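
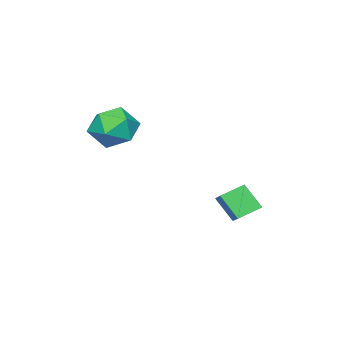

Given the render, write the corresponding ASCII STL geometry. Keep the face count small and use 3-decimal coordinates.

solid 
facet normal -0.822 0.424 0.381
outer loop
vertex -3.173 -0.719 -1.494
vertex -3.227 -0.004 -2.406
vertex -3.667 -1.296 -1.918
endloop
endfacet
facet normal 0.045 -0.616 0.786
outer loop
vertex -2.853 -1.716 -2.294
vertex -3.173 -0.719 -1.494
vertex -3.667 -1.296 -1.918
endloop
endfacet
facet normal -0.822 0.424 0.380
outer loop
vertex -3.667 -1.296 -1.918
vertex -3.227 -0.004 -2.406
vertex -3.72 -0.581 -2.83
endloop
endfacet
facet normal -0.568 -0.664 -0.487
outer loop
vertex -3.72 -0.581 -2.83
vertex -2.853 -1.716 -2.294
vertex -3.667 -1.296 -1.918
endloop
endfacet
facet normal 0.568 0.664 0.487
outer loop
vertex -3.173 -0.719 -1.494
vertex -2.413 -0.424 -2.782
vertex -3.227 -0.004 -2.406
endloop
endfacet
facet normal 0.045 -0.616 0.786
outer loop
vertex -2.36 -1.139 -1.87
vertex -3.173 -0.719 -1.494
vertex -2.853 -1.716 -2.294
endloop
endfacet
facet normal 0.568 0.663 0.487
outer loop
vertex -2.36 -1.139 -1.87
vertex -2.413 -0.424 -2.782
vertex -3.173 -0.719 -1.494
endloop
endfacet
facet normal -0.045 0.616 -0.786
outer loop
vertex -3.227 -0.004 -2.406
vertex -2.413 -0.424 -2.782
vertex -3.72 -0.581 -2.83
endloop
endfacet
facet normal -0.568 -0.664 -0.487
outer loop
vertex -2.907 -1.001 -3.206
vertex -2.853 -1.716 -2.294
vertex -3.72 -0.581 -2.83
endloop
endfacet
facet normal -0.045 0.616 -0.786
outer loop
vertex -3.72 -0.581 -2.83
vertex -2.413 -0.424 -2.782
vertex -2.907 -1.001 -3.206
endloop
endfacet
facet normal 0.822 -0.423 -0.380
outer loop
vertex -2.907 -1.001 -3.206
vertex -2.36 -1.139 -1.87
vertex -2.853 -1.716 -2.294
endloop
endfacet
facet normal 0.822 -0.424 -0.380
outer loop
vertex -2.413 -0.424 -2.782
vertex -2.36 -1.139 -1.87
vertex -2.907 -1.001 -3.206
endloop
endfacet
facet normal -0.196 0.970 0.144
outer loop
vertex 0.612 -2.598 1.254
vertex -0.173 -2.83 1.75
vertex 0.665 -2.728 2.2
endloop
endfacet
facet normal 0.506 0.858 0.090
outer loop
vertex 0.612 -2.598 1.254
vertex 0.665 -2.728 2.2
vertex 1.352 -3.074 1.63
endloop
endfacet
facet normal 0.632 0.553 -0.543
outer loop
vertex 0.612 -2.598 1.254
vertex 1.352 -3.074 1.63
vertex 0.938 -3.389 0.827
endloop
endfacet
facet normal 0.007 0.477 -0.879
outer loop
vertex 0.612 -2.598 1.254
vertex 0.938 -3.389 0.827
vertex -0.004 -3.239 0.901
endloop
endfacet
facet normal -0.504 0.735 -0.454
outer loop
vertex 0.612 -2.598 1.254
vertex -0.004 -3.239 0.901
vertex -0.173 -2.83 1.75
endloop
endfacet
facet normal 0.696 0.395 0.599
outer loop
vertex 1.352 -3.074 1.63
vertex 0.665 -2.728 2.2
vertex 1.024 -3.601 2.359
endloop
endfacet
facet normal -0.440 0.577 0.688
outer loop
vertex 0.665 -2.728 2.2
vertex -0.173 -2.83 1.75
vertex 0.082 -3.451 2.433
endloop
endfacet
facet normal -0.939 0.196 -0.281
outer loop
vertex -0.173 -2.83 1.75
vertex -0.004 -3.239 0.901
vertex -0.332 -3.766 1.63
endloop
endfacet
facet normal -0.111 -0.222 -0.969
outer loop
vertex -0.004 -3.239 0.901
vertex 0.938 -3.389 0.827
vertex 0.355 -4.112 1.06
endloop
endfacet
facet normal 0.900 -0.098 -0.425
outer loop
vertex 0.938 -3.389 0.827
vertex 1.352 -3.074 1.63
vertex 1.193 -4.01 1.51
endloop
endfacet
facet normal -0.007 -0.477 0.879
outer loop
vertex 0.408 -4.242 2.006
vertex 1.024 -3.601 2.359
vertex 0.082 -3.451 2.433
endloop
endfacet
facet normal -0.632 -0.553 0.543
outer loop
vertex 0.408 -4.242 2.006
vertex 0.082 -3.451 2.433
vertex -0.332 -3.766 1.63
endloop
endfacet
facet normal -0.506 -0.858 -0.090
outer loop
vertex 0.408 -4.242 2.006
vertex -0.332 -3.766 1.63
vertex 0.355 -4.112 1.06
endloop
endfacet
facet normal 0.196 -0.970 -0.144
outer loop
vertex 0.408 -4.242 2.006
vertex 0.355 -4.112 1.06
vertex 1.193 -4.01 1.51
endloop
endfacet
facet normal 0.504 -0.735 0.454
outer loop
vertex 0.408 -4.242 2.006
vertex 1.193 -4.01 1.51
vertex 1.024 -3.601 2.359
endloop
endfacet
facet normal 0.111 0.222 0.969
outer loop
vertex 0.082 -3.451 2.433
vertex 1.024 -3.601 2.359
vertex 0.665 -2.728 2.2
endloop
endfacet
facet normal -0.900 0.098 0.425
outer loop
vertex -0.332 -3.766 1.63
vertex 0.082 -3.451 2.433
vertex -0.173 -2.83 1.75
endloop
endfacet
facet normal -0.696 -0.395 -0.599
outer loop
vertex 0.355 -4.112 1.06
vertex -0.332 -3.766 1.63
vertex -0.004 -3.239 0.901
endloop
endfacet
facet normal 0.440 -0.577 -0.688
outer loop
vertex 1.193 -4.01 1.51
vertex 0.355 -4.112 1.06
vertex 0.938 -3.389 0.827
endloop
endfacet
facet normal 0.939 -0.196 0.281
outer loop
vertex 1.024 -3.601 2.359
vertex 1.193 -4.01 1.51
vertex 1.352 -3.074 1.63
endloop
endfacet

endsolid


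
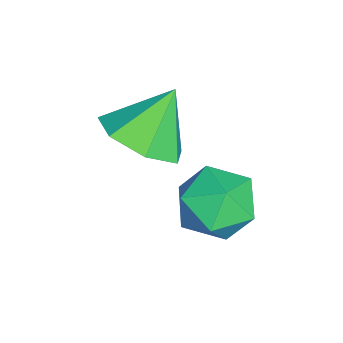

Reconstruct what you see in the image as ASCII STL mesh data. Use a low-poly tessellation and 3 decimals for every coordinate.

solid 
facet normal 0.440 -0.427 -0.790
outer loop
vertex -0.885 -2.456 3.071
vertex -1.483 -1.927 2.451
vertex -0.577 -1.675 2.82
endloop
endfacet
facet normal 0.463 0.100 0.881
outer loop
vertex -0.885 -2.456 3.071
vertex -0.577 -1.675 2.82
vertex -2.117 -1.313 3.589
endloop
endfacet
facet normal 0.440 -0.427 -0.790
outer loop
vertex -0.577 -1.675 2.82
vertex -1.483 -1.927 2.451
vertex -0.951 -1.084 2.292
endloop
endfacet
facet normal 0.432 0.737 0.519
outer loop
vertex -0.577 -1.675 2.82
vertex -0.951 -1.084 2.292
vertex -2.117 -1.313 3.589
endloop
endfacet
facet normal 0.440 -0.427 -0.790
outer loop
vertex -0.951 -1.084 2.292
vertex -1.483 -1.927 2.451
vertex -1.726 -1.128 1.884
endloop
endfacet
facet normal -0.101 0.991 0.084
outer loop
vertex -0.951 -1.084 2.292
vertex -1.726 -1.128 1.884
vertex -2.117 -1.313 3.589
endloop
endfacet
facet normal 0.441 -0.426 -0.790
outer loop
vertex -1.726 -1.128 1.884
vertex -1.483 -1.927 2.451
vertex -2.317 -1.774 1.903
endloop
endfacet
facet normal -0.736 0.670 -0.096
outer loop
vertex -1.726 -1.128 1.884
vertex -2.317 -1.774 1.903
vertex -2.117 -1.313 3.589
endloop
endfacet
facet normal 0.441 -0.426 -0.790
outer loop
vertex -2.317 -1.774 1.903
vertex -1.483 -1.927 2.451
vertex -2.28 -2.536 2.335
endloop
endfacet
facet normal -0.993 0.016 0.113
outer loop
vertex -2.317 -1.774 1.903
vertex -2.28 -2.536 2.335
vertex -2.117 -1.313 3.589
endloop
endfacet
facet normal 0.441 -0.427 -0.789
outer loop
vertex -2.28 -2.536 2.335
vertex -1.483 -1.927 2.451
vertex -1.643 -2.839 2.855
endloop
endfacet
facet normal -0.681 -0.478 0.555
outer loop
vertex -2.28 -2.536 2.335
vertex -1.643 -2.839 2.855
vertex -2.117 -1.313 3.589
endloop
endfacet
facet normal 0.441 -0.427 -0.790
outer loop
vertex -1.643 -2.839 2.855
vertex -1.483 -1.927 2.451
vertex -0.885 -2.456 3.071
endloop
endfacet
facet normal -0.032 -0.441 0.897
outer loop
vertex -1.643 -2.839 2.855
vertex -0.885 -2.456 3.071
vertex -2.117 -1.313 3.589
endloop
endfacet
facet normal 0.142 0.785 0.603
outer loop
vertex -0.423 0.559 1.24
vertex -1.269 0.379 1.673
vertex -0.457 -0.027 2.01
endloop
endfacet
facet normal 0.765 0.495 0.411
outer loop
vertex -0.423 0.559 1.24
vertex -0.457 -0.027 2.01
vertex 0.098 -0.256 1.252
endloop
endfacet
facet normal 0.806 0.511 -0.301
outer loop
vertex -0.423 0.559 1.24
vertex 0.098 -0.256 1.252
vertex -0.369 0.007 0.447
endloop
endfacet
facet normal 0.207 0.810 -0.549
outer loop
vertex -0.423 0.559 1.24
vertex -0.369 0.007 0.447
vertex -1.214 0.4 0.708
endloop
endfacet
facet normal -0.203 0.979 0.010
outer loop
vertex -0.423 0.559 1.24
vertex -1.214 0.4 0.708
vertex -1.269 0.379 1.673
endloop
endfacet
facet normal 0.764 -0.189 0.617
outer loop
vertex 0.098 -0.256 1.252
vertex -0.457 -0.027 2.01
vertex -0.426 -0.94 1.692
endloop
endfacet
facet normal -0.245 0.281 0.928
outer loop
vertex -0.457 -0.027 2.01
vertex -1.269 0.379 1.673
vertex -1.271 -0.547 1.953
endloop
endfacet
facet normal -0.803 0.594 -0.033
outer loop
vertex -1.269 0.379 1.673
vertex -1.214 0.4 0.708
vertex -1.738 -0.284 1.148
endloop
endfacet
facet normal -0.140 0.321 -0.937
outer loop
vertex -1.214 0.4 0.708
vertex -0.369 0.007 0.447
vertex -1.183 -0.513 0.39
endloop
endfacet
facet normal 0.829 -0.163 -0.534
outer loop
vertex -0.369 0.007 0.447
vertex 0.098 -0.256 1.252
vertex -0.371 -0.919 0.727
endloop
endfacet
facet normal -0.207 -0.810 0.549
outer loop
vertex -1.217 -1.099 1.16
vertex -0.426 -0.94 1.692
vertex -1.271 -0.547 1.953
endloop
endfacet
facet normal -0.806 -0.511 0.301
outer loop
vertex -1.217 -1.099 1.16
vertex -1.271 -0.547 1.953
vertex -1.738 -0.284 1.148
endloop
endfacet
facet normal -0.765 -0.495 -0.411
outer loop
vertex -1.217 -1.099 1.16
vertex -1.738 -0.284 1.148
vertex -1.183 -0.513 0.39
endloop
endfacet
facet normal -0.142 -0.785 -0.603
outer loop
vertex -1.217 -1.099 1.16
vertex -1.183 -0.513 0.39
vertex -0.371 -0.919 0.727
endloop
endfacet
facet normal 0.203 -0.979 -0.010
outer loop
vertex -1.217 -1.099 1.16
vertex -0.371 -0.919 0.727
vertex -0.426 -0.94 1.692
endloop
endfacet
facet normal 0.140 -0.321 0.937
outer loop
vertex -1.271 -0.547 1.953
vertex -0.426 -0.94 1.692
vertex -0.457 -0.027 2.01
endloop
endfacet
facet normal -0.829 0.163 0.534
outer loop
vertex -1.738 -0.284 1.148
vertex -1.271 -0.547 1.953
vertex -1.269 0.379 1.673
endloop
endfacet
facet normal -0.764 0.189 -0.617
outer loop
vertex -1.183 -0.513 0.39
vertex -1.738 -0.284 1.148
vertex -1.214 0.4 0.708
endloop
endfacet
facet normal 0.245 -0.281 -0.928
outer loop
vertex -0.371 -0.919 0.727
vertex -1.183 -0.513 0.39
vertex -0.369 0.007 0.447
endloop
endfacet
facet normal 0.803 -0.594 0.033
outer loop
vertex -0.426 -0.94 1.692
vertex -0.371 -0.919 0.727
vertex 0.098 -0.256 1.252
endloop
endfacet

endsolid


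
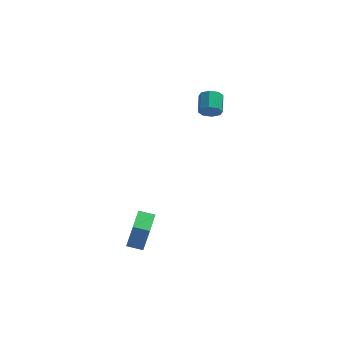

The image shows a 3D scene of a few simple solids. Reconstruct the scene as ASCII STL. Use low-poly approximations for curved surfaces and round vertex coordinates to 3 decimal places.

solid 
facet normal -0.969 0.121 0.214
outer loop
vertex -0.746 -4.552 -2.879
vertex -0.553 -3.2 -2.768
vertex -1.119 -4.351 -4.679
endloop
endfacet
facet normal -0.141 -0.987 -0.081
outer loop
vertex -0.247 -4.46 -4.872
vertex -0.746 -4.552 -2.879
vertex -1.119 -4.351 -4.679
endloop
endfacet
facet normal -0.969 0.121 0.214
outer loop
vertex -1.119 -4.351 -4.679
vertex -0.553 -3.2 -2.768
vertex -0.926 -2.999 -4.568
endloop
endfacet
facet normal -0.202 0.109 -0.973
outer loop
vertex -0.926 -2.999 -4.568
vertex -0.247 -4.46 -4.872
vertex -1.119 -4.351 -4.679
endloop
endfacet
facet normal 0.202 -0.109 0.973
outer loop
vertex -0.746 -4.552 -2.879
vertex 0.319 -3.309 -2.961
vertex -0.553 -3.2 -2.768
endloop
endfacet
facet normal -0.141 -0.987 -0.081
outer loop
vertex 0.126 -4.661 -3.072
vertex -0.746 -4.552 -2.879
vertex -0.247 -4.46 -4.872
endloop
endfacet
facet normal 0.202 -0.109 0.973
outer loop
vertex 0.126 -4.661 -3.072
vertex 0.319 -3.309 -2.961
vertex -0.746 -4.552 -2.879
endloop
endfacet
facet normal 0.141 0.987 0.081
outer loop
vertex -0.553 -3.2 -2.768
vertex 0.319 -3.309 -2.961
vertex -0.926 -2.999 -4.568
endloop
endfacet
facet normal -0.202 0.109 -0.973
outer loop
vertex -0.054 -3.108 -4.761
vertex -0.247 -4.46 -4.872
vertex -0.926 -2.999 -4.568
endloop
endfacet
facet normal 0.141 0.987 0.081
outer loop
vertex -0.926 -2.999 -4.568
vertex 0.319 -3.309 -2.961
vertex -0.054 -3.108 -4.761
endloop
endfacet
facet normal 0.969 -0.121 -0.214
outer loop
vertex -0.054 -3.108 -4.761
vertex 0.126 -4.661 -3.072
vertex -0.247 -4.46 -4.872
endloop
endfacet
facet normal 0.969 -0.121 -0.214
outer loop
vertex 0.319 -3.309 -2.961
vertex 0.126 -4.661 -3.072
vertex -0.054 -3.108 -4.761
endloop
endfacet
facet normal 0.010 -0.915 -0.403
outer loop
vertex 3.332 2.613 0.96
vertex 2.916 2.821 0.478
vertex 3.582 2.796 0.551
endloop
endfacet
facet normal 0.873 -0.189 0.449
outer loop
vertex 3.332 2.613 0.96
vertex 3.582 2.796 0.551
vertex 3.32 3.711 1.444
endloop
endfacet
facet normal 0.874 -0.188 0.449
outer loop
vertex 3.32 3.711 1.444
vertex 3.582 2.796 0.551
vertex 3.569 3.894 1.036
endloop
endfacet
facet normal -0.011 0.915 0.404
outer loop
vertex 3.32 3.711 1.444
vertex 3.569 3.894 1.036
vertex 2.904 3.919 0.962
endloop
endfacet
facet normal 0.010 -0.915 -0.404
outer loop
vertex 3.582 2.796 0.551
vertex 2.916 2.821 0.478
vertex 3.441 2.994 0.099
endloop
endfacet
facet normal 0.961 0.121 -0.247
outer loop
vertex 3.582 2.796 0.551
vertex 3.441 2.994 0.099
vertex 3.569 3.894 1.036
endloop
endfacet
facet normal 0.962 0.119 -0.246
outer loop
vertex 3.569 3.894 1.036
vertex 3.441 2.994 0.099
vertex 3.429 4.092 0.584
endloop
endfacet
facet normal -0.011 0.915 0.404
outer loop
vertex 3.569 3.894 1.036
vertex 3.429 4.092 0.584
vertex 2.904 3.919 0.962
endloop
endfacet
facet normal 0.010 -0.915 -0.404
outer loop
vertex 3.441 2.994 0.099
vertex 2.916 2.821 0.478
vertex 2.993 3.091 -0.131
endloop
endfacet
facet normal 0.487 0.357 -0.797
outer loop
vertex 3.441 2.994 0.099
vertex 2.993 3.091 -0.131
vertex 3.429 4.092 0.584
endloop
endfacet
facet normal 0.486 0.358 -0.797
outer loop
vertex 3.429 4.092 0.584
vertex 2.993 3.091 -0.131
vertex 2.981 4.188 0.354
endloop
endfacet
facet normal -0.011 0.915 0.403
outer loop
vertex 3.429 4.092 0.584
vertex 2.981 4.188 0.354
vertex 2.904 3.919 0.962
endloop
endfacet
facet normal 0.011 -0.915 -0.404
outer loop
vertex 2.993 3.091 -0.131
vertex 2.916 2.821 0.478
vertex 2.5 3.029 -0.004
endloop
endfacet
facet normal -0.275 0.386 -0.880
outer loop
vertex 2.993 3.091 -0.131
vertex 2.5 3.029 -0.004
vertex 2.981 4.188 0.354
endloop
endfacet
facet normal -0.273 0.386 -0.881
outer loop
vertex 2.981 4.188 0.354
vertex 2.5 3.029 -0.004
vertex 2.488 4.127 0.48
endloop
endfacet
facet normal -0.010 0.915 0.404
outer loop
vertex 2.981 4.188 0.354
vertex 2.488 4.127 0.48
vertex 2.904 3.919 0.962
endloop
endfacet
facet normal 0.011 -0.915 -0.404
outer loop
vertex 2.5 3.029 -0.004
vertex 2.916 2.821 0.478
vertex 2.251 2.846 0.404
endloop
endfacet
facet normal -0.874 0.188 -0.449
outer loop
vertex 2.5 3.029 -0.004
vertex 2.251 2.846 0.404
vertex 2.488 4.127 0.48
endloop
endfacet
facet normal -0.873 0.188 -0.450
outer loop
vertex 2.488 4.127 0.48
vertex 2.251 2.846 0.404
vertex 2.238 3.944 0.889
endloop
endfacet
facet normal -0.010 0.915 0.403
outer loop
vertex 2.488 4.127 0.48
vertex 2.238 3.944 0.889
vertex 2.904 3.919 0.962
endloop
endfacet
facet normal 0.011 -0.915 -0.404
outer loop
vertex 2.251 2.846 0.404
vertex 2.916 2.821 0.478
vertex 2.391 2.648 0.856
endloop
endfacet
facet normal -0.962 -0.120 0.245
outer loop
vertex 2.251 2.846 0.404
vertex 2.391 2.648 0.856
vertex 2.238 3.944 0.889
endloop
endfacet
facet normal -0.961 -0.120 0.247
outer loop
vertex 2.238 3.944 0.889
vertex 2.391 2.648 0.856
vertex 2.379 3.746 1.341
endloop
endfacet
facet normal -0.010 0.915 0.404
outer loop
vertex 2.238 3.944 0.889
vertex 2.379 3.746 1.341
vertex 2.904 3.919 0.962
endloop
endfacet
facet normal 0.011 -0.915 -0.403
outer loop
vertex 2.391 2.648 0.856
vertex 2.916 2.821 0.478
vertex 2.839 2.552 1.086
endloop
endfacet
facet normal -0.486 -0.358 0.797
outer loop
vertex 2.391 2.648 0.856
vertex 2.839 2.552 1.086
vertex 2.379 3.746 1.341
endloop
endfacet
facet normal -0.487 -0.358 0.797
outer loop
vertex 2.379 3.746 1.341
vertex 2.839 2.552 1.086
vertex 2.827 3.649 1.571
endloop
endfacet
facet normal -0.010 0.915 0.404
outer loop
vertex 2.379 3.746 1.341
vertex 2.827 3.649 1.571
vertex 2.904 3.919 0.962
endloop
endfacet
facet normal 0.010 -0.915 -0.404
outer loop
vertex 2.839 2.552 1.086
vertex 2.916 2.821 0.478
vertex 3.332 2.613 0.96
endloop
endfacet
facet normal 0.273 -0.387 0.881
outer loop
vertex 2.839 2.552 1.086
vertex 3.332 2.613 0.96
vertex 2.827 3.649 1.571
endloop
endfacet
facet normal 0.275 -0.385 0.881
outer loop
vertex 2.827 3.649 1.571
vertex 3.332 2.613 0.96
vertex 3.32 3.711 1.444
endloop
endfacet
facet normal -0.011 0.915 0.404
outer loop
vertex 2.827 3.649 1.571
vertex 3.32 3.711 1.444
vertex 2.904 3.919 0.962
endloop
endfacet

endsolid


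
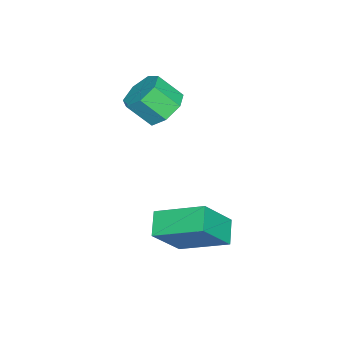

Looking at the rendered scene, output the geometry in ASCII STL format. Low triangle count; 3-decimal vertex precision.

solid 
facet normal -0.548 0.327 -0.770
outer loop
vertex -0.675 1.626 0.359
vertex 0.085 1.857 -0.084
vertex -0.614 0.033 -0.362
endloop
endfacet
facet normal -0.835 -0.253 0.488
outer loop
vertex 0.275 -0.497 0.884
vertex -0.675 1.626 0.359
vertex -0.614 0.033 -0.362
endloop
endfacet
facet normal -0.548 0.327 -0.769
outer loop
vertex -0.614 0.033 -0.362
vertex 0.085 1.857 -0.084
vertex 0.147 0.264 -0.806
endloop
endfacet
facet normal 0.036 -0.910 -0.413
outer loop
vertex 0.147 0.264 -0.806
vertex 0.275 -0.497 0.884
vertex -0.614 0.033 -0.362
endloop
endfacet
facet normal -0.036 0.910 0.413
outer loop
vertex -0.675 1.626 0.359
vertex 0.974 1.327 1.162
vertex 0.085 1.857 -0.084
endloop
endfacet
facet normal -0.836 -0.253 0.487
outer loop
vertex 0.213 1.096 1.606
vertex -0.675 1.626 0.359
vertex 0.275 -0.497 0.884
endloop
endfacet
facet normal -0.036 0.910 0.412
outer loop
vertex 0.213 1.096 1.606
vertex 0.974 1.327 1.162
vertex -0.675 1.626 0.359
endloop
endfacet
facet normal 0.835 0.254 -0.488
outer loop
vertex 0.085 1.857 -0.084
vertex 0.974 1.327 1.162
vertex 0.147 0.264 -0.806
endloop
endfacet
facet normal 0.036 -0.910 -0.413
outer loop
vertex 1.035 -0.266 0.441
vertex 0.275 -0.497 0.884
vertex 0.147 0.264 -0.806
endloop
endfacet
facet normal 0.836 0.253 -0.488
outer loop
vertex 0.147 0.264 -0.806
vertex 0.974 1.327 1.162
vertex 1.035 -0.266 0.441
endloop
endfacet
facet normal 0.548 -0.327 0.770
outer loop
vertex 1.035 -0.266 0.441
vertex 0.213 1.096 1.606
vertex 0.275 -0.497 0.884
endloop
endfacet
facet normal 0.548 -0.327 0.770
outer loop
vertex 0.974 1.327 1.162
vertex 0.213 1.096 1.606
vertex 1.035 -0.266 0.441
endloop
endfacet
facet normal -0.152 0.682 -0.716
outer loop
vertex -2.199 -1.065 3.091
vertex -2.907 -1.345 2.975
vertex -2.683 -0.788 3.458
endloop
endfacet
facet normal 0.672 0.603 0.430
outer loop
vertex -2.199 -1.065 3.091
vertex -2.683 -0.788 3.458
vertex -2.026 -1.835 3.9
endloop
endfacet
facet normal 0.672 0.603 0.430
outer loop
vertex -2.026 -1.835 3.9
vertex -2.683 -0.788 3.458
vertex -2.51 -1.558 4.267
endloop
endfacet
facet normal 0.153 -0.681 0.716
outer loop
vertex -2.026 -1.835 3.9
vertex -2.51 -1.558 4.267
vertex -2.733 -2.115 3.785
endloop
endfacet
facet normal -0.154 0.682 -0.715
outer loop
vertex -2.683 -0.788 3.458
vertex -2.907 -1.345 2.975
vertex -3.336 -0.931 3.462
endloop
endfacet
facet normal -0.149 0.700 0.698
outer loop
vertex -2.683 -0.788 3.458
vertex -3.336 -0.931 3.462
vertex -2.51 -1.558 4.267
endloop
endfacet
facet normal -0.148 0.701 0.698
outer loop
vertex -2.51 -1.558 4.267
vertex -3.336 -0.931 3.462
vertex -3.163 -1.7 4.271
endloop
endfacet
facet normal 0.152 -0.681 0.716
outer loop
vertex -2.51 -1.558 4.267
vertex -3.163 -1.7 4.271
vertex -2.733 -2.115 3.785
endloop
endfacet
facet normal -0.154 0.682 -0.715
outer loop
vertex -3.336 -0.931 3.462
vertex -2.907 -1.345 2.975
vertex -3.665 -1.385 3.1
endloop
endfacet
facet normal -0.857 0.270 0.440
outer loop
vertex -3.336 -0.931 3.462
vertex -3.665 -1.385 3.1
vertex -3.163 -1.7 4.271
endloop
endfacet
facet normal -0.857 0.270 0.440
outer loop
vertex -3.163 -1.7 4.271
vertex -3.665 -1.385 3.1
vertex -3.492 -2.155 3.909
endloop
endfacet
facet normal 0.153 -0.681 0.716
outer loop
vertex -3.163 -1.7 4.271
vertex -3.492 -2.155 3.909
vertex -2.733 -2.115 3.785
endloop
endfacet
facet normal -0.154 0.681 -0.716
outer loop
vertex -3.665 -1.385 3.1
vertex -2.907 -1.345 2.975
vertex -3.423 -1.81 2.644
endloop
endfacet
facet normal -0.920 -0.363 -0.149
outer loop
vertex -3.665 -1.385 3.1
vertex -3.423 -1.81 2.644
vertex -3.492 -2.155 3.909
endloop
endfacet
facet normal -0.920 -0.363 -0.149
outer loop
vertex -3.492 -2.155 3.909
vertex -3.423 -1.81 2.644
vertex -3.25 -2.58 3.453
endloop
endfacet
facet normal 0.153 -0.681 0.716
outer loop
vertex -3.492 -2.155 3.909
vertex -3.25 -2.58 3.453
vertex -2.733 -2.115 3.785
endloop
endfacet
facet normal -0.153 0.680 -0.717
outer loop
vertex -3.423 -1.81 2.644
vertex -2.907 -1.345 2.975
vertex -2.792 -1.885 2.438
endloop
endfacet
facet normal -0.290 -0.723 -0.626
outer loop
vertex -3.423 -1.81 2.644
vertex -2.792 -1.885 2.438
vertex -3.25 -2.58 3.453
endloop
endfacet
facet normal -0.289 -0.724 -0.626
outer loop
vertex -3.25 -2.58 3.453
vertex -2.792 -1.885 2.438
vertex -2.619 -2.654 3.247
endloop
endfacet
facet normal 0.154 -0.682 0.715
outer loop
vertex -3.25 -2.58 3.453
vertex -2.619 -2.654 3.247
vertex -2.733 -2.115 3.785
endloop
endfacet
facet normal -0.153 0.680 -0.717
outer loop
vertex -2.792 -1.885 2.438
vertex -2.907 -1.345 2.975
vertex -2.247 -1.553 2.637
endloop
endfacet
facet normal 0.558 -0.538 -0.631
outer loop
vertex -2.792 -1.885 2.438
vertex -2.247 -1.553 2.637
vertex -2.619 -2.654 3.247
endloop
endfacet
facet normal 0.558 -0.538 -0.632
outer loop
vertex -2.619 -2.654 3.247
vertex -2.247 -1.553 2.637
vertex -2.074 -2.323 3.446
endloop
endfacet
facet normal 0.153 -0.682 0.715
outer loop
vertex -2.619 -2.654 3.247
vertex -2.074 -2.323 3.446
vertex -2.733 -2.115 3.785
endloop
endfacet
facet normal -0.152 0.681 -0.716
outer loop
vertex -2.247 -1.553 2.637
vertex -2.907 -1.345 2.975
vertex -2.199 -1.065 3.091
endloop
endfacet
facet normal 0.986 0.053 -0.161
outer loop
vertex -2.247 -1.553 2.637
vertex -2.199 -1.065 3.091
vertex -2.074 -2.323 3.446
endloop
endfacet
facet normal 0.986 0.053 -0.161
outer loop
vertex -2.074 -2.323 3.446
vertex -2.199 -1.065 3.091
vertex -2.026 -1.835 3.9
endloop
endfacet
facet normal 0.153 -0.681 0.716
outer loop
vertex -2.074 -2.323 3.446
vertex -2.026 -1.835 3.9
vertex -2.733 -2.115 3.785
endloop
endfacet

endsolid


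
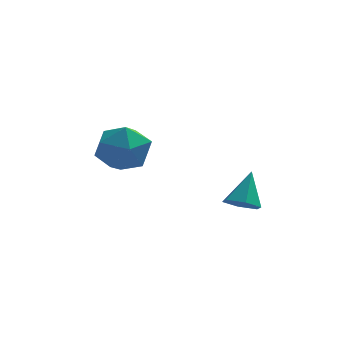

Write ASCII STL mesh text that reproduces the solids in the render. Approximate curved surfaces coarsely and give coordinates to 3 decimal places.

solid 
facet normal -0.845 -0.513 -0.150
outer loop
vertex -4.162 -1.105 -0.475
vertex -3.549 -2.077 -0.603
vertex -3.925 -1.765 0.445
endloop
endfacet
facet normal -0.959 0.045 0.279
outer loop
vertex -4.162 -1.105 -0.475
vertex -3.925 -1.765 0.445
vertex -3.848 -0.613 0.524
endloop
endfacet
facet normal -0.769 0.636 -0.071
outer loop
vertex -4.162 -1.105 -0.475
vertex -3.848 -0.613 0.524
vertex -3.425 -0.214 -0.476
endloop
endfacet
facet normal -0.536 0.443 -0.718
outer loop
vertex -4.162 -1.105 -0.475
vertex -3.425 -0.214 -0.476
vertex -3.24 -1.119 -1.172
endloop
endfacet
facet normal -0.584 -0.267 -0.767
outer loop
vertex -4.162 -1.105 -0.475
vertex -3.24 -1.119 -1.172
vertex -3.549 -2.077 -0.603
endloop
endfacet
facet normal -0.531 -0.023 0.847
outer loop
vertex -3.848 -0.613 0.524
vertex -3.925 -1.765 0.445
vertex -3.04 -1.281 1.012
endloop
endfacet
facet normal -0.346 -0.926 0.151
outer loop
vertex -3.925 -1.765 0.445
vertex -3.549 -2.077 -0.603
vertex -2.855 -2.186 0.316
endloop
endfacet
facet normal 0.075 -0.527 -0.846
outer loop
vertex -3.549 -2.077 -0.603
vertex -3.24 -1.119 -1.172
vertex -2.432 -1.787 -0.684
endloop
endfacet
facet normal 0.152 0.622 -0.768
outer loop
vertex -3.24 -1.119 -1.172
vertex -3.425 -0.214 -0.476
vertex -2.355 -0.635 -0.605
endloop
endfacet
facet normal -0.222 0.934 0.279
outer loop
vertex -3.425 -0.214 -0.476
vertex -3.848 -0.613 0.524
vertex -2.731 -0.323 0.443
endloop
endfacet
facet normal 0.536 -0.443 0.718
outer loop
vertex -2.118 -1.295 0.315
vertex -3.04 -1.281 1.012
vertex -2.855 -2.186 0.316
endloop
endfacet
facet normal 0.769 -0.636 0.071
outer loop
vertex -2.118 -1.295 0.315
vertex -2.855 -2.186 0.316
vertex -2.432 -1.787 -0.684
endloop
endfacet
facet normal 0.959 -0.045 -0.279
outer loop
vertex -2.118 -1.295 0.315
vertex -2.432 -1.787 -0.684
vertex -2.355 -0.635 -0.605
endloop
endfacet
facet normal 0.845 0.513 0.150
outer loop
vertex -2.118 -1.295 0.315
vertex -2.355 -0.635 -0.605
vertex -2.731 -0.323 0.443
endloop
endfacet
facet normal 0.584 0.267 0.767
outer loop
vertex -2.118 -1.295 0.315
vertex -2.731 -0.323 0.443
vertex -3.04 -1.281 1.012
endloop
endfacet
facet normal -0.152 -0.622 0.768
outer loop
vertex -2.855 -2.186 0.316
vertex -3.04 -1.281 1.012
vertex -3.925 -1.765 0.445
endloop
endfacet
facet normal 0.222 -0.934 -0.279
outer loop
vertex -2.432 -1.787 -0.684
vertex -2.855 -2.186 0.316
vertex -3.549 -2.077 -0.603
endloop
endfacet
facet normal 0.531 0.023 -0.847
outer loop
vertex -2.355 -0.635 -0.605
vertex -2.432 -1.787 -0.684
vertex -3.24 -1.119 -1.172
endloop
endfacet
facet normal 0.346 0.926 -0.151
outer loop
vertex -2.731 -0.323 0.443
vertex -2.355 -0.635 -0.605
vertex -3.425 -0.214 -0.476
endloop
endfacet
facet normal -0.075 0.527 0.846
outer loop
vertex -3.04 -1.281 1.012
vertex -2.731 -0.323 0.443
vertex -3.848 -0.613 0.524
endloop
endfacet
facet normal -0.230 -0.563 -0.794
outer loop
vertex 1.554 -3.652 -1.88
vertex 1.016 -3.955 -1.509
vertex 0.896 -3.36 -1.896
endloop
endfacet
facet normal 0.397 0.881 -0.259
outer loop
vertex 1.554 -3.652 -1.88
vertex 0.896 -3.36 -1.896
vertex 1.364 -3.105 -0.311
endloop
endfacet
facet normal -0.230 -0.563 -0.794
outer loop
vertex 0.896 -3.36 -1.896
vertex 1.016 -3.955 -1.509
vertex 0.358 -3.662 -1.526
endloop
endfacet
facet normal -0.488 0.873 0.004
outer loop
vertex 0.896 -3.36 -1.896
vertex 0.358 -3.662 -1.526
vertex 1.364 -3.105 -0.311
endloop
endfacet
facet normal -0.230 -0.563 -0.794
outer loop
vertex 0.358 -3.662 -1.526
vertex 1.016 -3.955 -1.509
vertex 0.478 -4.257 -1.139
endloop
endfacet
facet normal -0.798 0.207 0.566
outer loop
vertex 0.358 -3.662 -1.526
vertex 0.478 -4.257 -1.139
vertex 1.364 -3.105 -0.311
endloop
endfacet
facet normal -0.230 -0.563 -0.794
outer loop
vertex 0.478 -4.257 -1.139
vertex 1.016 -3.955 -1.509
vertex 1.135 -4.55 -1.122
endloop
endfacet
facet normal -0.223 -0.450 0.865
outer loop
vertex 0.478 -4.257 -1.139
vertex 1.135 -4.55 -1.122
vertex 1.364 -3.105 -0.311
endloop
endfacet
facet normal -0.232 -0.563 -0.794
outer loop
vertex 1.135 -4.55 -1.122
vertex 1.016 -3.955 -1.509
vertex 1.673 -4.248 -1.493
endloop
endfacet
facet normal 0.664 -0.443 0.602
outer loop
vertex 1.135 -4.55 -1.122
vertex 1.673 -4.248 -1.493
vertex 1.364 -3.105 -0.311
endloop
endfacet
facet normal -0.231 -0.562 -0.794
outer loop
vertex 1.673 -4.248 -1.493
vertex 1.016 -3.955 -1.509
vertex 1.554 -3.652 -1.88
endloop
endfacet
facet normal 0.974 0.221 0.041
outer loop
vertex 1.673 -4.248 -1.493
vertex 1.554 -3.652 -1.88
vertex 1.364 -3.105 -0.311
endloop
endfacet

endsolid


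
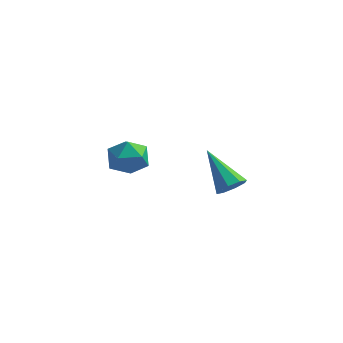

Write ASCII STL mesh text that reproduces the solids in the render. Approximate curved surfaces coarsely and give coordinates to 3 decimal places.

solid 
facet normal -0.535 0.825 -0.181
outer loop
vertex -3.555 -0.297 -3.779
vertex -4.216 -0.727 -3.785
vertex -3.957 -0.411 -3.11
endloop
endfacet
facet normal 0.049 0.979 0.197
outer loop
vertex -3.555 -0.297 -3.779
vertex -3.957 -0.411 -3.11
vertex -3.169 -0.451 -3.109
endloop
endfacet
facet normal 0.618 0.766 -0.180
outer loop
vertex -3.555 -0.297 -3.779
vertex -3.169 -0.451 -3.109
vertex -2.941 -0.793 -3.782
endloop
endfacet
facet normal 0.384 0.480 -0.789
outer loop
vertex -3.555 -0.297 -3.779
vertex -2.941 -0.793 -3.782
vertex -3.588 -0.963 -4.2
endloop
endfacet
facet normal -0.329 0.516 -0.791
outer loop
vertex -3.555 -0.297 -3.779
vertex -3.588 -0.963 -4.2
vertex -4.216 -0.727 -3.785
endloop
endfacet
facet normal 0.029 0.599 0.800
outer loop
vertex -3.169 -0.451 -3.109
vertex -3.957 -0.411 -3.11
vertex -3.592 -0.977 -2.7
endloop
endfacet
facet normal -0.918 0.350 0.188
outer loop
vertex -3.957 -0.411 -3.11
vertex -4.216 -0.727 -3.785
vertex -4.239 -1.147 -3.118
endloop
endfacet
facet normal -0.584 -0.151 -0.798
outer loop
vertex -4.216 -0.727 -3.785
vertex -3.588 -0.963 -4.2
vertex -4.011 -1.489 -3.791
endloop
endfacet
facet normal 0.569 -0.209 -0.795
outer loop
vertex -3.588 -0.963 -4.2
vertex -2.941 -0.793 -3.782
vertex -3.223 -1.529 -3.79
endloop
endfacet
facet normal 0.948 0.254 0.192
outer loop
vertex -2.941 -0.793 -3.782
vertex -3.169 -0.451 -3.109
vertex -2.964 -1.213 -3.115
endloop
endfacet
facet normal -0.384 -0.480 0.789
outer loop
vertex -3.625 -1.643 -3.121
vertex -3.592 -0.977 -2.7
vertex -4.239 -1.147 -3.118
endloop
endfacet
facet normal -0.618 -0.766 0.180
outer loop
vertex -3.625 -1.643 -3.121
vertex -4.239 -1.147 -3.118
vertex -4.011 -1.489 -3.791
endloop
endfacet
facet normal -0.049 -0.979 -0.197
outer loop
vertex -3.625 -1.643 -3.121
vertex -4.011 -1.489 -3.791
vertex -3.223 -1.529 -3.79
endloop
endfacet
facet normal 0.535 -0.825 0.181
outer loop
vertex -3.625 -1.643 -3.121
vertex -3.223 -1.529 -3.79
vertex -2.964 -1.213 -3.115
endloop
endfacet
facet normal 0.329 -0.516 0.791
outer loop
vertex -3.625 -1.643 -3.121
vertex -2.964 -1.213 -3.115
vertex -3.592 -0.977 -2.7
endloop
endfacet
facet normal -0.569 0.209 0.795
outer loop
vertex -4.239 -1.147 -3.118
vertex -3.592 -0.977 -2.7
vertex -3.957 -0.411 -3.11
endloop
endfacet
facet normal -0.948 -0.254 -0.192
outer loop
vertex -4.011 -1.489 -3.791
vertex -4.239 -1.147 -3.118
vertex -4.216 -0.727 -3.785
endloop
endfacet
facet normal -0.029 -0.599 -0.800
outer loop
vertex -3.223 -1.529 -3.79
vertex -4.011 -1.489 -3.791
vertex -3.588 -0.963 -4.2
endloop
endfacet
facet normal 0.918 -0.350 -0.188
outer loop
vertex -2.964 -1.213 -3.115
vertex -3.223 -1.529 -3.79
vertex -2.941 -0.793 -3.782
endloop
endfacet
facet normal 0.584 0.151 0.798
outer loop
vertex -3.592 -0.977 -2.7
vertex -2.964 -1.213 -3.115
vertex -3.169 -0.451 -3.109
endloop
endfacet
facet normal 0.683 -0.367 -0.632
outer loop
vertex 1.076 -2.141 -2.544
vertex 0.686 -2.398 -2.816
vertex 0.917 -1.911 -2.849
endloop
endfacet
facet normal 0.394 0.821 0.413
outer loop
vertex 1.076 -2.141 -2.544
vertex 0.917 -1.911 -2.849
vertex -0.426 -1.802 -1.784
endloop
endfacet
facet normal 0.682 -0.366 -0.633
outer loop
vertex 0.917 -1.911 -2.849
vertex 0.686 -2.398 -2.816
vertex 0.623 -1.966 -3.134
endloop
endfacet
facet normal -0.039 0.988 -0.150
outer loop
vertex 0.917 -1.911 -2.849
vertex 0.623 -1.966 -3.134
vertex -0.426 -1.802 -1.784
endloop
endfacet
facet normal 0.682 -0.366 -0.633
outer loop
vertex 0.623 -1.966 -3.134
vertex 0.686 -2.398 -2.816
vertex 0.366 -2.274 -3.233
endloop
endfacet
facet normal -0.567 0.640 -0.518
outer loop
vertex 0.623 -1.966 -3.134
vertex 0.366 -2.274 -3.233
vertex -0.426 -1.802 -1.784
endloop
endfacet
facet normal 0.682 -0.368 -0.632
outer loop
vertex 0.366 -2.274 -3.233
vertex 0.686 -2.398 -2.816
vertex 0.296 -2.655 -3.087
endloop
endfacet
facet normal -0.880 -0.020 -0.474
outer loop
vertex 0.366 -2.274 -3.233
vertex 0.296 -2.655 -3.087
vertex -0.426 -1.802 -1.784
endloop
endfacet
facet normal 0.682 -0.366 -0.634
outer loop
vertex 0.296 -2.655 -3.087
vertex 0.686 -2.398 -2.816
vertex 0.455 -2.885 -2.783
endloop
endfacet
facet normal -0.794 -0.606 -0.043
outer loop
vertex 0.296 -2.655 -3.087
vertex 0.455 -2.885 -2.783
vertex -0.426 -1.802 -1.784
endloop
endfacet
facet normal 0.682 -0.366 -0.633
outer loop
vertex 0.455 -2.885 -2.783
vertex 0.686 -2.398 -2.816
vertex 0.749 -2.83 -2.498
endloop
endfacet
facet normal -0.360 -0.774 0.521
outer loop
vertex 0.455 -2.885 -2.783
vertex 0.749 -2.83 -2.498
vertex -0.426 -1.802 -1.784
endloop
endfacet
facet normal 0.682 -0.366 -0.633
outer loop
vertex 0.749 -2.83 -2.498
vertex 0.686 -2.398 -2.816
vertex 1.006 -2.522 -2.399
endloop
endfacet
facet normal 0.168 -0.426 0.889
outer loop
vertex 0.749 -2.83 -2.498
vertex 1.006 -2.522 -2.399
vertex -0.426 -1.802 -1.784
endloop
endfacet
facet normal 0.682 -0.366 -0.633
outer loop
vertex 1.006 -2.522 -2.399
vertex 0.686 -2.398 -2.816
vertex 1.076 -2.141 -2.544
endloop
endfacet
facet normal 0.480 0.233 0.845
outer loop
vertex 1.006 -2.522 -2.399
vertex 1.076 -2.141 -2.544
vertex -0.426 -1.802 -1.784
endloop
endfacet

endsolid


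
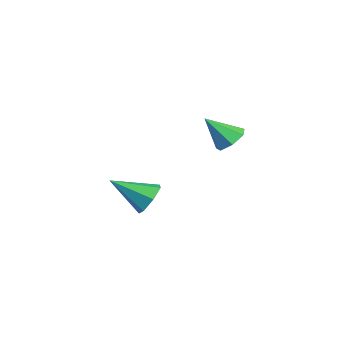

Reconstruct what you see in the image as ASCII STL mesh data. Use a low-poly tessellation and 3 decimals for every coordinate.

solid 
facet normal 0.229 0.829 -0.511
outer loop
vertex -0.736 -0.967 -3.123
vertex -0.976 -1.368 -3.881
vertex -1.477 -0.887 -3.325
endloop
endfacet
facet normal -0.238 0.196 0.951
outer loop
vertex -0.736 -0.967 -3.123
vertex -1.477 -0.887 -3.325
vertex -1.424 -2.992 -2.879
endloop
endfacet
facet normal 0.228 0.829 -0.511
outer loop
vertex -1.477 -0.887 -3.325
vertex -0.976 -1.368 -3.881
vertex -1.841 -1.169 -3.945
endloop
endfacet
facet normal -0.875 0.079 0.478
outer loop
vertex -1.477 -0.887 -3.325
vertex -1.841 -1.169 -3.945
vertex -1.424 -2.992 -2.879
endloop
endfacet
facet normal 0.228 0.829 -0.511
outer loop
vertex -1.841 -1.169 -3.945
vertex -0.976 -1.368 -3.881
vertex -1.554 -1.601 -4.517
endloop
endfacet
facet normal -0.919 -0.333 -0.210
outer loop
vertex -1.841 -1.169 -3.945
vertex -1.554 -1.601 -4.517
vertex -1.424 -2.992 -2.879
endloop
endfacet
facet normal 0.228 0.829 -0.511
outer loop
vertex -1.554 -1.601 -4.517
vertex -0.976 -1.368 -3.881
vertex -0.831 -1.857 -4.61
endloop
endfacet
facet normal -0.335 -0.731 -0.594
outer loop
vertex -1.554 -1.601 -4.517
vertex -0.831 -1.857 -4.61
vertex -1.424 -2.992 -2.879
endloop
endfacet
facet normal 0.228 0.829 -0.511
outer loop
vertex -0.831 -1.857 -4.61
vertex -0.976 -1.368 -3.881
vertex -0.218 -1.745 -4.154
endloop
endfacet
facet normal 0.435 -0.814 -0.385
outer loop
vertex -0.831 -1.857 -4.61
vertex -0.218 -1.745 -4.154
vertex -1.424 -2.992 -2.879
endloop
endfacet
facet normal 0.228 0.829 -0.511
outer loop
vertex -0.218 -1.745 -4.154
vertex -0.976 -1.368 -3.881
vertex -0.175 -1.349 -3.493
endloop
endfacet
facet normal 0.813 -0.521 0.259
outer loop
vertex -0.218 -1.745 -4.154
vertex -0.175 -1.349 -3.493
vertex -1.424 -2.992 -2.879
endloop
endfacet
facet normal 0.228 0.829 -0.511
outer loop
vertex -0.175 -1.349 -3.493
vertex -0.976 -1.368 -3.881
vertex -0.736 -0.967 -3.123
endloop
endfacet
facet normal 0.515 -0.072 0.854
outer loop
vertex -0.175 -1.349 -3.493
vertex -0.736 -0.967 -3.123
vertex -1.424 -2.992 -2.879
endloop
endfacet
facet normal 0.136 0.654 -0.744
outer loop
vertex 2.985 1.723 1.421
vertex 2.514 1.321 0.981
vertex 2.348 1.892 1.453
endloop
endfacet
facet normal 0.147 0.382 0.912
outer loop
vertex 2.985 1.723 1.421
vertex 2.348 1.892 1.453
vertex 2.306 0.319 2.119
endloop
endfacet
facet normal 0.136 0.654 -0.744
outer loop
vertex 2.348 1.892 1.453
vertex 2.514 1.321 0.981
vertex 1.836 1.631 1.13
endloop
endfacet
facet normal -0.617 0.321 0.719
outer loop
vertex 2.348 1.892 1.453
vertex 1.836 1.631 1.13
vertex 2.306 0.319 2.119
endloop
endfacet
facet normal 0.135 0.654 -0.744
outer loop
vertex 1.836 1.631 1.13
vertex 2.514 1.321 0.981
vertex 1.835 1.135 0.694
endloop
endfacet
facet normal -0.960 -0.184 0.212
outer loop
vertex 1.836 1.631 1.13
vertex 1.835 1.135 0.694
vertex 2.306 0.319 2.119
endloop
endfacet
facet normal 0.135 0.655 -0.744
outer loop
vertex 1.835 1.135 0.694
vertex 2.514 1.321 0.981
vertex 2.345 0.78 0.474
endloop
endfacet
facet normal -0.620 -0.751 -0.225
outer loop
vertex 1.835 1.135 0.694
vertex 2.345 0.78 0.474
vertex 2.306 0.319 2.119
endloop
endfacet
facet normal 0.137 0.654 -0.744
outer loop
vertex 2.345 0.78 0.474
vertex 2.514 1.321 0.981
vertex 2.982 0.831 0.636
endloop
endfacet
facet normal 0.143 -0.954 -0.264
outer loop
vertex 2.345 0.78 0.474
vertex 2.982 0.831 0.636
vertex 2.306 0.319 2.119
endloop
endfacet
facet normal 0.137 0.654 -0.744
outer loop
vertex 2.982 0.831 0.636
vertex 2.514 1.321 0.981
vertex 3.267 1.251 1.058
endloop
endfacet
facet normal 0.758 -0.640 0.125
outer loop
vertex 2.982 0.831 0.636
vertex 3.267 1.251 1.058
vertex 2.306 0.319 2.119
endloop
endfacet
facet normal 0.137 0.654 -0.744
outer loop
vertex 3.267 1.251 1.058
vertex 2.514 1.321 0.981
vertex 2.985 1.723 1.421
endloop
endfacet
facet normal 0.760 -0.045 0.649
outer loop
vertex 3.267 1.251 1.058
vertex 2.985 1.723 1.421
vertex 2.306 0.319 2.119
endloop
endfacet

endsolid


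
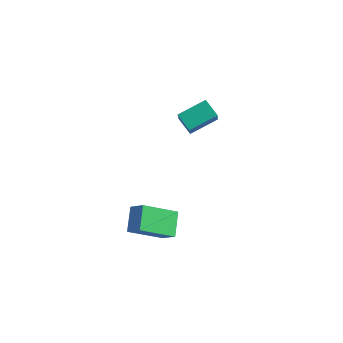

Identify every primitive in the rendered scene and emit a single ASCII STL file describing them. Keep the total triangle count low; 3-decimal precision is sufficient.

solid 
facet normal -0.451 -0.727 0.518
outer loop
vertex 0.354 -4.581 -1.45
vertex -0.156 -3.792 -0.787
vertex -0.312 -4.555 -1.994
endloop
endfacet
facet normal 0.444 -0.686 -0.577
outer loop
vertex 0.436 -3.348 -2.853
vertex 0.354 -4.581 -1.45
vertex -0.312 -4.555 -1.994
endloop
endfacet
facet normal -0.451 -0.727 0.518
outer loop
vertex -0.312 -4.555 -1.994
vertex -0.156 -3.792 -0.787
vertex -0.822 -3.766 -1.33
endloop
endfacet
facet normal -0.775 0.031 -0.632
outer loop
vertex -0.822 -3.766 -1.33
vertex 0.436 -3.348 -2.853
vertex -0.312 -4.555 -1.994
endloop
endfacet
facet normal 0.775 -0.030 0.632
outer loop
vertex 0.354 -4.581 -1.45
vertex 0.592 -2.585 -1.646
vertex -0.156 -3.792 -0.787
endloop
endfacet
facet normal 0.444 -0.686 -0.577
outer loop
vertex 1.102 -3.374 -2.31
vertex 0.354 -4.581 -1.45
vertex 0.436 -3.348 -2.853
endloop
endfacet
facet normal 0.775 -0.030 0.631
outer loop
vertex 1.102 -3.374 -2.31
vertex 0.592 -2.585 -1.646
vertex 0.354 -4.581 -1.45
endloop
endfacet
facet normal -0.444 0.686 0.577
outer loop
vertex -0.156 -3.792 -0.787
vertex 0.592 -2.585 -1.646
vertex -0.822 -3.766 -1.33
endloop
endfacet
facet normal -0.775 0.030 -0.632
outer loop
vertex -0.074 -2.559 -2.19
vertex 0.436 -3.348 -2.853
vertex -0.822 -3.766 -1.33
endloop
endfacet
facet normal -0.444 0.686 0.576
outer loop
vertex -0.822 -3.766 -1.33
vertex 0.592 -2.585 -1.646
vertex -0.074 -2.559 -2.19
endloop
endfacet
facet normal 0.451 0.727 -0.518
outer loop
vertex -0.074 -2.559 -2.19
vertex 1.102 -3.374 -2.31
vertex 0.436 -3.348 -2.853
endloop
endfacet
facet normal 0.451 0.727 -0.518
outer loop
vertex 0.592 -2.585 -1.646
vertex 1.102 -3.374 -2.31
vertex -0.074 -2.559 -2.19
endloop
endfacet
facet normal -0.815 0.141 0.562
outer loop
vertex -1.569 -0.036 1.436
vertex -1.036 1.064 1.932
vertex -2.313 0.919 0.117
endloop
endfacet
facet normal -0.404 -0.834 -0.376
outer loop
vertex -1.604 0.796 -0.372
vertex -1.569 -0.036 1.436
vertex -2.313 0.919 0.117
endloop
endfacet
facet normal -0.815 0.142 0.562
outer loop
vertex -2.313 0.919 0.117
vertex -1.036 1.064 1.932
vertex -1.779 2.019 0.613
endloop
endfacet
facet normal -0.415 0.534 -0.737
outer loop
vertex -1.779 2.019 0.613
vertex -1.604 0.796 -0.372
vertex -2.313 0.919 0.117
endloop
endfacet
facet normal 0.416 -0.534 0.737
outer loop
vertex -1.569 -0.036 1.436
vertex -0.327 0.941 1.443
vertex -1.036 1.064 1.932
endloop
endfacet
facet normal -0.404 -0.834 -0.376
outer loop
vertex -0.861 -0.159 0.947
vertex -1.569 -0.036 1.436
vertex -1.604 0.796 -0.372
endloop
endfacet
facet normal 0.416 -0.534 0.736
outer loop
vertex -0.861 -0.159 0.947
vertex -0.327 0.941 1.443
vertex -1.569 -0.036 1.436
endloop
endfacet
facet normal 0.404 0.834 0.376
outer loop
vertex -1.036 1.064 1.932
vertex -0.327 0.941 1.443
vertex -1.779 2.019 0.613
endloop
endfacet
facet normal -0.416 0.534 -0.736
outer loop
vertex -1.071 1.896 0.124
vertex -1.604 0.796 -0.372
vertex -1.779 2.019 0.613
endloop
endfacet
facet normal 0.404 0.834 0.376
outer loop
vertex -1.779 2.019 0.613
vertex -0.327 0.941 1.443
vertex -1.071 1.896 0.124
endloop
endfacet
facet normal 0.815 -0.142 -0.562
outer loop
vertex -1.071 1.896 0.124
vertex -0.861 -0.159 0.947
vertex -1.604 0.796 -0.372
endloop
endfacet
facet normal 0.815 -0.142 -0.562
outer loop
vertex -0.327 0.941 1.443
vertex -0.861 -0.159 0.947
vertex -1.071 1.896 0.124
endloop
endfacet

endsolid


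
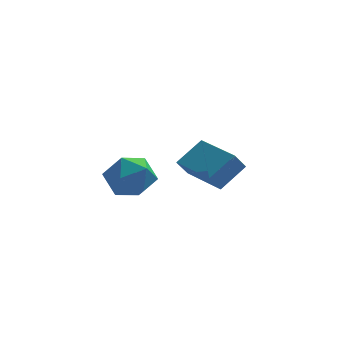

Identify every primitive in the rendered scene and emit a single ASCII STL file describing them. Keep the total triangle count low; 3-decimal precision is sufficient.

solid 
facet normal -0.476 -0.360 0.802
outer loop
vertex 2.57 2.081 -0.228
vertex 1.366 3.777 -0.183
vertex 1.59 1.409 -1.111
endloop
endfacet
facet normal 0.578 -0.816 -0.021
outer loop
vertex 2.034 1.743 -1.857
vertex 2.57 2.081 -0.228
vertex 1.59 1.409 -1.111
endloop
endfacet
facet normal -0.477 -0.359 0.802
outer loop
vertex 1.59 1.409 -1.111
vertex 1.366 3.777 -0.183
vertex 0.387 3.105 -1.066
endloop
endfacet
facet normal -0.662 -0.454 -0.597
outer loop
vertex 0.387 3.105 -1.066
vertex 2.034 1.743 -1.857
vertex 1.59 1.409 -1.111
endloop
endfacet
facet normal 0.662 0.454 0.597
outer loop
vertex 2.57 2.081 -0.228
vertex 1.81 4.111 -0.929
vertex 1.366 3.777 -0.183
endloop
endfacet
facet normal 0.579 -0.815 -0.021
outer loop
vertex 3.013 2.415 -0.974
vertex 2.57 2.081 -0.228
vertex 2.034 1.743 -1.857
endloop
endfacet
facet normal 0.662 0.454 0.596
outer loop
vertex 3.013 2.415 -0.974
vertex 1.81 4.111 -0.929
vertex 2.57 2.081 -0.228
endloop
endfacet
facet normal -0.578 0.815 0.021
outer loop
vertex 1.366 3.777 -0.183
vertex 1.81 4.111 -0.929
vertex 0.387 3.105 -1.066
endloop
endfacet
facet normal -0.662 -0.454 -0.596
outer loop
vertex 0.83 3.439 -1.812
vertex 2.034 1.743 -1.857
vertex 0.387 3.105 -1.066
endloop
endfacet
facet normal -0.579 0.815 0.022
outer loop
vertex 0.387 3.105 -1.066
vertex 1.81 4.111 -0.929
vertex 0.83 3.439 -1.812
endloop
endfacet
facet normal 0.477 0.360 -0.802
outer loop
vertex 0.83 3.439 -1.812
vertex 3.013 2.415 -0.974
vertex 2.034 1.743 -1.857
endloop
endfacet
facet normal 0.477 0.359 -0.802
outer loop
vertex 1.81 4.111 -0.929
vertex 3.013 2.415 -0.974
vertex 0.83 3.439 -1.812
endloop
endfacet
facet normal 0.170 0.947 0.273
outer loop
vertex -1.0 -0.334 -0.025
vertex -1.798 -0.392 0.673
vertex -0.813 -0.655 0.97
endloop
endfacet
facet normal 0.773 0.632 0.059
outer loop
vertex -1.0 -0.334 -0.025
vertex -0.813 -0.655 0.97
vertex -0.346 -1.151 0.156
endloop
endfacet
facet normal 0.678 0.407 -0.612
outer loop
vertex -1.0 -0.334 -0.025
vertex -0.346 -1.151 0.156
vertex -1.042 -1.195 -0.645
endloop
endfacet
facet normal 0.016 0.584 -0.812
outer loop
vertex -1.0 -0.334 -0.025
vertex -1.042 -1.195 -0.645
vertex -1.94 -0.726 -0.325
endloop
endfacet
facet normal -0.298 0.917 -0.265
outer loop
vertex -1.0 -0.334 -0.025
vertex -1.94 -0.726 -0.325
vertex -1.798 -0.392 0.673
endloop
endfacet
facet normal 0.881 0.059 0.470
outer loop
vertex -0.346 -1.151 0.156
vertex -0.813 -0.655 0.97
vertex -0.74 -1.714 0.965
endloop
endfacet
facet normal -0.095 0.569 0.817
outer loop
vertex -0.813 -0.655 0.97
vertex -1.798 -0.392 0.673
vertex -1.638 -1.245 1.285
endloop
endfacet
facet normal -0.852 0.520 -0.053
outer loop
vertex -1.798 -0.392 0.673
vertex -1.94 -0.726 -0.325
vertex -2.334 -1.289 0.484
endloop
endfacet
facet normal -0.345 -0.019 -0.939
outer loop
vertex -1.94 -0.726 -0.325
vertex -1.042 -1.195 -0.645
vertex -1.867 -1.785 -0.33
endloop
endfacet
facet normal 0.727 -0.305 -0.615
outer loop
vertex -1.042 -1.195 -0.645
vertex -0.346 -1.151 0.156
vertex -0.882 -2.048 -0.033
endloop
endfacet
facet normal -0.016 -0.584 0.812
outer loop
vertex -1.68 -2.106 0.665
vertex -0.74 -1.714 0.965
vertex -1.638 -1.245 1.285
endloop
endfacet
facet normal -0.678 -0.407 0.612
outer loop
vertex -1.68 -2.106 0.665
vertex -1.638 -1.245 1.285
vertex -2.334 -1.289 0.484
endloop
endfacet
facet normal -0.773 -0.632 -0.059
outer loop
vertex -1.68 -2.106 0.665
vertex -2.334 -1.289 0.484
vertex -1.867 -1.785 -0.33
endloop
endfacet
facet normal -0.170 -0.947 -0.273
outer loop
vertex -1.68 -2.106 0.665
vertex -1.867 -1.785 -0.33
vertex -0.882 -2.048 -0.033
endloop
endfacet
facet normal 0.298 -0.917 0.265
outer loop
vertex -1.68 -2.106 0.665
vertex -0.882 -2.048 -0.033
vertex -0.74 -1.714 0.965
endloop
endfacet
facet normal 0.345 0.019 0.939
outer loop
vertex -1.638 -1.245 1.285
vertex -0.74 -1.714 0.965
vertex -0.813 -0.655 0.97
endloop
endfacet
facet normal -0.727 0.305 0.615
outer loop
vertex -2.334 -1.289 0.484
vertex -1.638 -1.245 1.285
vertex -1.798 -0.392 0.673
endloop
endfacet
facet normal -0.881 -0.059 -0.470
outer loop
vertex -1.867 -1.785 -0.33
vertex -2.334 -1.289 0.484
vertex -1.94 -0.726 -0.325
endloop
endfacet
facet normal 0.095 -0.569 -0.817
outer loop
vertex -0.882 -2.048 -0.033
vertex -1.867 -1.785 -0.33
vertex -1.042 -1.195 -0.645
endloop
endfacet
facet normal 0.852 -0.520 0.053
outer loop
vertex -0.74 -1.714 0.965
vertex -0.882 -2.048 -0.033
vertex -0.346 -1.151 0.156
endloop
endfacet

endsolid


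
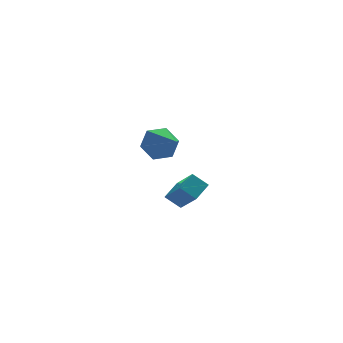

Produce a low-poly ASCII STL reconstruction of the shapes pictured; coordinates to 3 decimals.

solid 
facet normal -0.108 0.863 -0.493
outer loop
vertex 3.911 3.368 -2.857
vertex 3.406 3.736 -2.102
vertex 4.38 3.838 -2.136
endloop
endfacet
facet normal 0.849 -0.466 -0.249
outer loop
vertex 3.911 3.368 -2.857
vertex 4.38 3.838 -2.136
vertex 3.634 1.904 -1.058
endloop
endfacet
facet normal -0.108 0.864 -0.492
outer loop
vertex 4.38 3.838 -2.136
vertex 3.406 3.736 -2.102
vertex 3.875 4.205 -1.381
endloop
endfacet
facet normal 0.829 -0.008 0.559
outer loop
vertex 4.38 3.838 -2.136
vertex 3.875 4.205 -1.381
vertex 3.634 1.904 -1.058
endloop
endfacet
facet normal -0.108 0.864 -0.492
outer loop
vertex 3.875 4.205 -1.381
vertex 3.406 3.736 -2.102
vertex 2.901 4.103 -1.346
endloop
endfacet
facet normal 0.021 0.137 0.990
outer loop
vertex 3.875 4.205 -1.381
vertex 2.901 4.103 -1.346
vertex 3.634 1.904 -1.058
endloop
endfacet
facet normal -0.109 0.864 -0.492
outer loop
vertex 2.901 4.103 -1.346
vertex 3.406 3.736 -2.102
vertex 2.432 3.633 -2.067
endloop
endfacet
facet normal -0.769 -0.176 0.615
outer loop
vertex 2.901 4.103 -1.346
vertex 2.432 3.633 -2.067
vertex 3.634 1.904 -1.058
endloop
endfacet
facet normal -0.109 0.864 -0.492
outer loop
vertex 2.432 3.633 -2.067
vertex 3.406 3.736 -2.102
vertex 2.937 3.266 -2.823
endloop
endfacet
facet normal -0.749 -0.634 -0.193
outer loop
vertex 2.432 3.633 -2.067
vertex 2.937 3.266 -2.823
vertex 3.634 1.904 -1.058
endloop
endfacet
facet normal -0.108 0.863 -0.493
outer loop
vertex 2.937 3.266 -2.823
vertex 3.406 3.736 -2.102
vertex 3.911 3.368 -2.857
endloop
endfacet
facet normal 0.060 -0.779 -0.625
outer loop
vertex 2.937 3.266 -2.823
vertex 3.911 3.368 -2.857
vertex 3.634 1.904 -1.058
endloop
endfacet
facet normal -0.661 0.429 0.616
outer loop
vertex 2.223 -2.891 -1.194
vertex 2.991 -2.279 -0.796
vertex 1.901 -1.746 -2.338
endloop
endfacet
facet normal -0.725 -0.578 -0.375
outer loop
vertex 2.509 -2.141 -2.904
vertex 2.223 -2.891 -1.194
vertex 1.901 -1.746 -2.338
endloop
endfacet
facet normal -0.661 0.429 0.616
outer loop
vertex 1.901 -1.746 -2.338
vertex 2.991 -2.279 -0.796
vertex 2.669 -1.134 -1.94
endloop
endfacet
facet normal -0.194 0.694 -0.693
outer loop
vertex 2.669 -1.134 -1.94
vertex 2.509 -2.141 -2.904
vertex 1.901 -1.746 -2.338
endloop
endfacet
facet normal 0.194 -0.694 0.693
outer loop
vertex 2.223 -2.891 -1.194
vertex 3.599 -2.674 -1.362
vertex 2.991 -2.279 -0.796
endloop
endfacet
facet normal -0.725 -0.578 -0.375
outer loop
vertex 2.831 -3.286 -1.76
vertex 2.223 -2.891 -1.194
vertex 2.509 -2.141 -2.904
endloop
endfacet
facet normal 0.194 -0.694 0.693
outer loop
vertex 2.831 -3.286 -1.76
vertex 3.599 -2.674 -1.362
vertex 2.223 -2.891 -1.194
endloop
endfacet
facet normal 0.725 0.578 0.375
outer loop
vertex 2.991 -2.279 -0.796
vertex 3.599 -2.674 -1.362
vertex 2.669 -1.134 -1.94
endloop
endfacet
facet normal -0.194 0.694 -0.693
outer loop
vertex 3.277 -1.529 -2.506
vertex 2.509 -2.141 -2.904
vertex 2.669 -1.134 -1.94
endloop
endfacet
facet normal 0.725 0.578 0.375
outer loop
vertex 2.669 -1.134 -1.94
vertex 3.599 -2.674 -1.362
vertex 3.277 -1.529 -2.506
endloop
endfacet
facet normal 0.661 -0.429 -0.616
outer loop
vertex 3.277 -1.529 -2.506
vertex 2.831 -3.286 -1.76
vertex 2.509 -2.141 -2.904
endloop
endfacet
facet normal 0.661 -0.429 -0.616
outer loop
vertex 3.599 -2.674 -1.362
vertex 2.831 -3.286 -1.76
vertex 3.277 -1.529 -2.506
endloop
endfacet

endsolid


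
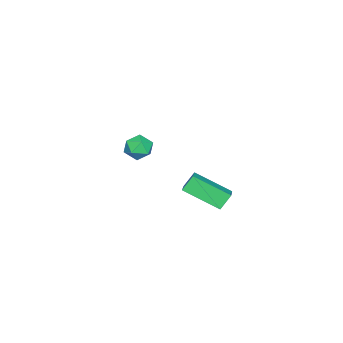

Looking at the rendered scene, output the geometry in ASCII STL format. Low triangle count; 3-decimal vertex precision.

solid 
facet normal 0.120 -0.153 0.981
outer loop
vertex -3.434 -2.826 -1.566
vertex -4.135 -3.292 -1.553
vertex -3.391 -3.655 -1.701
endloop
endfacet
facet normal 0.751 -0.068 0.657
outer loop
vertex -3.434 -2.826 -1.566
vertex -3.391 -3.655 -1.701
vertex -2.933 -3.128 -2.17
endloop
endfacet
facet normal 0.750 0.570 0.337
outer loop
vertex -3.434 -2.826 -1.566
vertex -2.933 -3.128 -2.17
vertex -3.393 -2.439 -2.311
endloop
endfacet
facet normal 0.118 0.879 0.463
outer loop
vertex -3.434 -2.826 -1.566
vertex -3.393 -2.439 -2.311
vertex -4.136 -2.54 -1.93
endloop
endfacet
facet normal -0.271 0.431 0.861
outer loop
vertex -3.434 -2.826 -1.566
vertex -4.136 -2.54 -1.93
vertex -4.135 -3.292 -1.553
endloop
endfacet
facet normal 0.809 -0.568 0.151
outer loop
vertex -2.933 -3.128 -2.17
vertex -3.391 -3.655 -1.701
vertex -3.324 -3.78 -2.53
endloop
endfacet
facet normal -0.211 -0.707 0.675
outer loop
vertex -3.391 -3.655 -1.701
vertex -4.135 -3.292 -1.553
vertex -4.067 -3.881 -2.149
endloop
endfacet
facet normal -0.843 0.240 0.481
outer loop
vertex -4.135 -3.292 -1.553
vertex -4.136 -2.54 -1.93
vertex -4.527 -3.192 -2.29
endloop
endfacet
facet normal -0.214 0.963 -0.163
outer loop
vertex -4.136 -2.54 -1.93
vertex -3.393 -2.439 -2.311
vertex -4.069 -2.665 -2.759
endloop
endfacet
facet normal 0.807 0.464 -0.366
outer loop
vertex -3.393 -2.439 -2.311
vertex -2.933 -3.128 -2.17
vertex -3.325 -3.028 -2.907
endloop
endfacet
facet normal -0.118 -0.879 -0.463
outer loop
vertex -4.026 -3.494 -2.894
vertex -3.324 -3.78 -2.53
vertex -4.067 -3.881 -2.149
endloop
endfacet
facet normal -0.750 -0.570 -0.337
outer loop
vertex -4.026 -3.494 -2.894
vertex -4.067 -3.881 -2.149
vertex -4.527 -3.192 -2.29
endloop
endfacet
facet normal -0.751 0.068 -0.657
outer loop
vertex -4.026 -3.494 -2.894
vertex -4.527 -3.192 -2.29
vertex -4.069 -2.665 -2.759
endloop
endfacet
facet normal -0.120 0.153 -0.981
outer loop
vertex -4.026 -3.494 -2.894
vertex -4.069 -2.665 -2.759
vertex -3.325 -3.028 -2.907
endloop
endfacet
facet normal 0.271 -0.431 -0.861
outer loop
vertex -4.026 -3.494 -2.894
vertex -3.325 -3.028 -2.907
vertex -3.324 -3.78 -2.53
endloop
endfacet
facet normal 0.214 -0.963 0.163
outer loop
vertex -4.067 -3.881 -2.149
vertex -3.324 -3.78 -2.53
vertex -3.391 -3.655 -1.701
endloop
endfacet
facet normal -0.807 -0.464 0.366
outer loop
vertex -4.527 -3.192 -2.29
vertex -4.067 -3.881 -2.149
vertex -4.135 -3.292 -1.553
endloop
endfacet
facet normal -0.809 0.568 -0.151
outer loop
vertex -4.069 -2.665 -2.759
vertex -4.527 -3.192 -2.29
vertex -4.136 -2.54 -1.93
endloop
endfacet
facet normal 0.211 0.707 -0.675
outer loop
vertex -3.325 -3.028 -2.907
vertex -4.069 -2.665 -2.759
vertex -3.393 -2.439 -2.311
endloop
endfacet
facet normal 0.843 -0.240 -0.481
outer loop
vertex -3.324 -3.78 -2.53
vertex -3.325 -3.028 -2.907
vertex -2.933 -3.128 -2.17
endloop
endfacet
facet normal -0.844 -0.361 -0.398
outer loop
vertex 0.215 1.93 -0.279
vertex -0.104 3.736 -1.239
vertex 0.709 1.613 -1.039
endloop
endfacet
facet normal 0.154 -0.872 0.464
outer loop
vertex 1.764 2.064 -0.541
vertex 0.215 1.93 -0.279
vertex 0.709 1.613 -1.039
endloop
endfacet
facet normal -0.843 -0.360 -0.399
outer loop
vertex 0.709 1.613 -1.039
vertex -0.104 3.736 -1.239
vertex 0.391 3.42 -1.999
endloop
endfacet
facet normal 0.515 -0.330 -0.791
outer loop
vertex 0.391 3.42 -1.999
vertex 1.764 2.064 -0.541
vertex 0.709 1.613 -1.039
endloop
endfacet
facet normal -0.515 0.330 0.791
outer loop
vertex 0.215 1.93 -0.279
vertex 0.951 4.187 -0.741
vertex -0.104 3.736 -1.239
endloop
endfacet
facet normal 0.154 -0.873 0.463
outer loop
vertex 1.269 2.38 0.219
vertex 0.215 1.93 -0.279
vertex 1.764 2.064 -0.541
endloop
endfacet
facet normal -0.515 0.330 0.791
outer loop
vertex 1.269 2.38 0.219
vertex 0.951 4.187 -0.741
vertex 0.215 1.93 -0.279
endloop
endfacet
facet normal -0.154 0.873 -0.463
outer loop
vertex -0.104 3.736 -1.239
vertex 0.951 4.187 -0.741
vertex 0.391 3.42 -1.999
endloop
endfacet
facet normal 0.515 -0.330 -0.791
outer loop
vertex 1.445 3.87 -1.501
vertex 1.764 2.064 -0.541
vertex 0.391 3.42 -1.999
endloop
endfacet
facet normal -0.153 0.873 -0.464
outer loop
vertex 0.391 3.42 -1.999
vertex 0.951 4.187 -0.741
vertex 1.445 3.87 -1.501
endloop
endfacet
facet normal 0.843 0.361 0.399
outer loop
vertex 1.445 3.87 -1.501
vertex 1.269 2.38 0.219
vertex 1.764 2.064 -0.541
endloop
endfacet
facet normal 0.844 0.360 0.398
outer loop
vertex 0.951 4.187 -0.741
vertex 1.269 2.38 0.219
vertex 1.445 3.87 -1.501
endloop
endfacet

endsolid


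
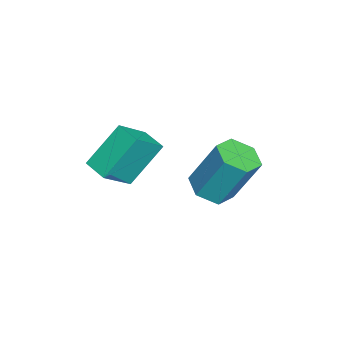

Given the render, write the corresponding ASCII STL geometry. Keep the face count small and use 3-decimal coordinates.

solid 
facet normal -0.404 0.525 0.749
outer loop
vertex 0.738 0.812 4.669
vertex 1.36 1.44 4.564
vertex -0.089 1.478 3.757
endloop
endfacet
facet normal -0.699 -0.705 0.119
outer loop
vertex 0.6 0.58 2.476
vertex 0.738 0.812 4.669
vertex -0.089 1.478 3.757
endloop
endfacet
facet normal -0.404 0.525 0.750
outer loop
vertex -0.089 1.478 3.757
vertex 1.36 1.44 4.564
vertex 0.532 2.106 3.652
endloop
endfacet
facet normal -0.591 0.476 -0.651
outer loop
vertex 0.532 2.106 3.652
vertex 0.6 0.58 2.476
vertex -0.089 1.478 3.757
endloop
endfacet
facet normal 0.591 -0.476 0.651
outer loop
vertex 0.738 0.812 4.669
vertex 2.049 0.542 3.283
vertex 1.36 1.44 4.564
endloop
endfacet
facet normal -0.698 -0.706 0.119
outer loop
vertex 1.428 -0.086 3.388
vertex 0.738 0.812 4.669
vertex 0.6 0.58 2.476
endloop
endfacet
facet normal 0.591 -0.475 0.652
outer loop
vertex 1.428 -0.086 3.388
vertex 2.049 0.542 3.283
vertex 0.738 0.812 4.669
endloop
endfacet
facet normal 0.699 0.706 -0.119
outer loop
vertex 1.36 1.44 4.564
vertex 2.049 0.542 3.283
vertex 0.532 2.106 3.652
endloop
endfacet
facet normal -0.591 0.476 -0.652
outer loop
vertex 1.222 1.208 2.371
vertex 0.6 0.58 2.476
vertex 0.532 2.106 3.652
endloop
endfacet
facet normal 0.699 0.706 -0.118
outer loop
vertex 0.532 2.106 3.652
vertex 2.049 0.542 3.283
vertex 1.222 1.208 2.371
endloop
endfacet
facet normal 0.403 -0.525 -0.750
outer loop
vertex 1.222 1.208 2.371
vertex 1.428 -0.086 3.388
vertex 0.6 0.58 2.476
endloop
endfacet
facet normal 0.404 -0.525 -0.749
outer loop
vertex 2.049 0.542 3.283
vertex 1.428 -0.086 3.388
vertex 1.222 1.208 2.371
endloop
endfacet
facet normal -0.046 -0.448 -0.893
outer loop
vertex -0.215 3.72 0.42
vertex -0.925 3.406 0.614
vertex -0.888 4.12 0.254
endloop
endfacet
facet normal 0.539 0.741 -0.399
outer loop
vertex -0.215 3.72 0.42
vertex -0.888 4.12 0.254
vertex -0.126 4.588 2.152
endloop
endfacet
facet normal 0.539 0.742 -0.399
outer loop
vertex -0.126 4.588 2.152
vertex -0.888 4.12 0.254
vertex -0.799 4.988 1.987
endloop
endfacet
facet normal 0.047 0.447 0.893
outer loop
vertex -0.126 4.588 2.152
vertex -0.799 4.988 1.987
vertex -0.835 4.274 2.346
endloop
endfacet
facet normal -0.046 -0.448 -0.893
outer loop
vertex -0.888 4.12 0.254
vertex -0.925 3.406 0.614
vertex -1.598 3.806 0.448
endloop
endfacet
facet normal -0.459 0.804 -0.379
outer loop
vertex -0.888 4.12 0.254
vertex -1.598 3.806 0.448
vertex -0.799 4.988 1.987
endloop
endfacet
facet normal -0.460 0.803 -0.378
outer loop
vertex -0.799 4.988 1.987
vertex -1.598 3.806 0.448
vertex -1.508 4.673 2.181
endloop
endfacet
facet normal 0.046 0.447 0.893
outer loop
vertex -0.799 4.988 1.987
vertex -1.508 4.673 2.181
vertex -0.835 4.274 2.346
endloop
endfacet
facet normal -0.046 -0.448 -0.893
outer loop
vertex -1.598 3.806 0.448
vertex -0.925 3.406 0.614
vertex -1.634 3.092 0.808
endloop
endfacet
facet normal -0.998 0.061 0.021
outer loop
vertex -1.598 3.806 0.448
vertex -1.634 3.092 0.808
vertex -1.508 4.673 2.181
endloop
endfacet
facet normal -0.998 0.062 0.020
outer loop
vertex -1.508 4.673 2.181
vertex -1.634 3.092 0.808
vertex -1.545 3.96 2.54
endloop
endfacet
facet normal 0.046 0.447 0.893
outer loop
vertex -1.508 4.673 2.181
vertex -1.545 3.96 2.54
vertex -0.835 4.274 2.346
endloop
endfacet
facet normal -0.047 -0.447 -0.893
outer loop
vertex -1.634 3.092 0.808
vertex -0.925 3.406 0.614
vertex -0.961 2.692 0.973
endloop
endfacet
facet normal -0.539 -0.742 0.399
outer loop
vertex -1.634 3.092 0.808
vertex -0.961 2.692 0.973
vertex -1.545 3.96 2.54
endloop
endfacet
facet normal -0.539 -0.742 0.399
outer loop
vertex -1.545 3.96 2.54
vertex -0.961 2.692 0.973
vertex -0.872 3.56 2.706
endloop
endfacet
facet normal 0.046 0.448 0.893
outer loop
vertex -1.545 3.96 2.54
vertex -0.872 3.56 2.706
vertex -0.835 4.274 2.346
endloop
endfacet
facet normal -0.046 -0.447 -0.893
outer loop
vertex -0.961 2.692 0.973
vertex -0.925 3.406 0.614
vertex -0.252 3.007 0.779
endloop
endfacet
facet normal 0.460 -0.803 0.379
outer loop
vertex -0.961 2.692 0.973
vertex -0.252 3.007 0.779
vertex -0.872 3.56 2.706
endloop
endfacet
facet normal 0.459 -0.804 0.378
outer loop
vertex -0.872 3.56 2.706
vertex -0.252 3.007 0.779
vertex -0.162 3.874 2.512
endloop
endfacet
facet normal 0.046 0.448 0.893
outer loop
vertex -0.872 3.56 2.706
vertex -0.162 3.874 2.512
vertex -0.835 4.274 2.346
endloop
endfacet
facet normal -0.046 -0.447 -0.893
outer loop
vertex -0.252 3.007 0.779
vertex -0.925 3.406 0.614
vertex -0.215 3.72 0.42
endloop
endfacet
facet normal 0.998 -0.062 -0.021
outer loop
vertex -0.252 3.007 0.779
vertex -0.215 3.72 0.42
vertex -0.162 3.874 2.512
endloop
endfacet
facet normal 0.998 -0.061 -0.021
outer loop
vertex -0.162 3.874 2.512
vertex -0.215 3.72 0.42
vertex -0.126 4.588 2.152
endloop
endfacet
facet normal 0.046 0.448 0.893
outer loop
vertex -0.162 3.874 2.512
vertex -0.126 4.588 2.152
vertex -0.835 4.274 2.346
endloop
endfacet

endsolid


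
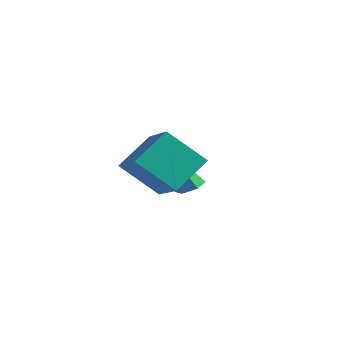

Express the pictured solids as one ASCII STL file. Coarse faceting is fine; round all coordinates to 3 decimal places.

solid 
facet normal -0.626 -0.392 0.674
outer loop
vertex 1.228 -3.269 0.079
vertex -0.177 -2.477 -0.765
vertex 1.043 -4.614 -0.876
endloop
endfacet
facet normal 0.772 -0.435 0.464
outer loop
vertex 2.177 -3.903 -2.095
vertex 1.228 -3.269 0.079
vertex 1.043 -4.614 -0.876
endloop
endfacet
facet normal -0.627 -0.393 0.673
outer loop
vertex 1.043 -4.614 -0.876
vertex -0.177 -2.477 -0.765
vertex -0.361 -3.821 -1.72
endloop
endfacet
facet normal -0.111 -0.810 -0.576
outer loop
vertex -0.361 -3.821 -1.72
vertex 2.177 -3.903 -2.095
vertex 1.043 -4.614 -0.876
endloop
endfacet
facet normal 0.111 0.810 0.576
outer loop
vertex 1.228 -3.269 0.079
vertex 0.957 -1.766 -1.984
vertex -0.177 -2.477 -0.765
endloop
endfacet
facet normal 0.772 -0.435 0.464
outer loop
vertex 2.361 -2.559 -1.14
vertex 1.228 -3.269 0.079
vertex 2.177 -3.903 -2.095
endloop
endfacet
facet normal 0.112 0.810 0.576
outer loop
vertex 2.361 -2.559 -1.14
vertex 0.957 -1.766 -1.984
vertex 1.228 -3.269 0.079
endloop
endfacet
facet normal -0.772 0.435 -0.464
outer loop
vertex -0.177 -2.477 -0.765
vertex 0.957 -1.766 -1.984
vertex -0.361 -3.821 -1.72
endloop
endfacet
facet normal -0.111 -0.810 -0.575
outer loop
vertex 0.772 -3.111 -2.939
vertex 2.177 -3.903 -2.095
vertex -0.361 -3.821 -1.72
endloop
endfacet
facet normal -0.772 0.435 -0.464
outer loop
vertex -0.361 -3.821 -1.72
vertex 0.957 -1.766 -1.984
vertex 0.772 -3.111 -2.939
endloop
endfacet
facet normal 0.626 0.393 -0.674
outer loop
vertex 0.772 -3.111 -2.939
vertex 2.361 -2.559 -1.14
vertex 2.177 -3.903 -2.095
endloop
endfacet
facet normal 0.626 0.392 -0.674
outer loop
vertex 0.957 -1.766 -1.984
vertex 2.361 -2.559 -1.14
vertex 0.772 -3.111 -2.939
endloop
endfacet
facet normal 0.357 0.224 -0.907
outer loop
vertex -0.385 0.73 -4.013
vertex -0.798 0.388 -4.26
vertex -0.908 0.959 -4.162
endloop
endfacet
facet normal 0.199 0.812 0.549
outer loop
vertex -0.385 0.73 -4.013
vertex -0.908 0.959 -4.162
vertex -1.522 -0.068 -2.42
endloop
endfacet
facet normal 0.357 0.224 -0.907
outer loop
vertex -0.908 0.959 -4.162
vertex -0.798 0.388 -4.26
vertex -1.321 0.618 -4.409
endloop
endfacet
facet normal -0.687 0.706 0.174
outer loop
vertex -0.908 0.959 -4.162
vertex -1.321 0.618 -4.409
vertex -1.522 -0.068 -2.42
endloop
endfacet
facet normal 0.357 0.224 -0.907
outer loop
vertex -1.321 0.618 -4.409
vertex -0.798 0.388 -4.26
vertex -1.211 0.047 -4.507
endloop
endfacet
facet normal -0.975 -0.161 -0.154
outer loop
vertex -1.321 0.618 -4.409
vertex -1.211 0.047 -4.507
vertex -1.522 -0.068 -2.42
endloop
endfacet
facet normal 0.356 0.226 -0.907
outer loop
vertex -1.211 0.047 -4.507
vertex -0.798 0.388 -4.26
vertex -0.688 -0.183 -4.359
endloop
endfacet
facet normal -0.375 -0.921 -0.107
outer loop
vertex -1.211 0.047 -4.507
vertex -0.688 -0.183 -4.359
vertex -1.522 -0.068 -2.42
endloop
endfacet
facet normal 0.356 0.226 -0.907
outer loop
vertex -0.688 -0.183 -4.359
vertex -0.798 0.388 -4.26
vertex -0.275 0.158 -4.112
endloop
endfacet
facet normal 0.513 -0.815 0.269
outer loop
vertex -0.688 -0.183 -4.359
vertex -0.275 0.158 -4.112
vertex -1.522 -0.068 -2.42
endloop
endfacet
facet normal 0.356 0.225 -0.907
outer loop
vertex -0.275 0.158 -4.112
vertex -0.798 0.388 -4.26
vertex -0.385 0.73 -4.013
endloop
endfacet
facet normal 0.801 0.051 0.597
outer loop
vertex -0.275 0.158 -4.112
vertex -0.385 0.73 -4.013
vertex -1.522 -0.068 -2.42
endloop
endfacet

endsolid


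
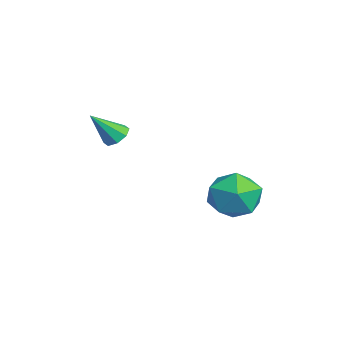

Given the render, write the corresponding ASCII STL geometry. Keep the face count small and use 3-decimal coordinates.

solid 
facet normal -0.146 0.632 0.761
outer loop
vertex 2.277 2.388 -2.276
vertex 3.066 1.71 -1.562
vertex 3.509 2.66 -2.265
endloop
endfacet
facet normal -0.215 0.967 0.135
outer loop
vertex 2.277 2.388 -2.276
vertex 3.509 2.66 -2.265
vertex 2.871 2.67 -3.353
endloop
endfacet
facet normal -0.730 0.642 -0.235
outer loop
vertex 2.277 2.388 -2.276
vertex 2.871 2.67 -3.353
vertex 2.033 1.727 -3.323
endloop
endfacet
facet normal -0.981 0.105 0.162
outer loop
vertex 2.277 2.388 -2.276
vertex 2.033 1.727 -3.323
vertex 2.153 1.134 -2.215
endloop
endfacet
facet normal -0.619 0.099 0.779
outer loop
vertex 2.277 2.388 -2.276
vertex 2.153 1.134 -2.215
vertex 3.066 1.71 -1.562
endloop
endfacet
facet normal 0.397 0.890 -0.225
outer loop
vertex 2.871 2.67 -3.353
vertex 3.509 2.66 -2.265
vertex 4.027 2.166 -3.305
endloop
endfacet
facet normal 0.507 0.347 0.789
outer loop
vertex 3.509 2.66 -2.265
vertex 3.066 1.71 -1.562
vertex 4.147 1.573 -2.197
endloop
endfacet
facet normal -0.259 -0.516 0.817
outer loop
vertex 3.066 1.71 -1.562
vertex 2.153 1.134 -2.215
vertex 3.309 0.63 -2.167
endloop
endfacet
facet normal -0.843 -0.506 -0.180
outer loop
vertex 2.153 1.134 -2.215
vertex 2.033 1.727 -3.323
vertex 2.671 0.64 -3.255
endloop
endfacet
facet normal -0.437 0.363 -0.823
outer loop
vertex 2.033 1.727 -3.323
vertex 2.871 2.67 -3.353
vertex 3.114 1.59 -3.958
endloop
endfacet
facet normal 0.981 -0.105 -0.162
outer loop
vertex 3.903 0.912 -3.244
vertex 4.027 2.166 -3.305
vertex 4.147 1.573 -2.197
endloop
endfacet
facet normal 0.730 -0.642 0.235
outer loop
vertex 3.903 0.912 -3.244
vertex 4.147 1.573 -2.197
vertex 3.309 0.63 -2.167
endloop
endfacet
facet normal 0.215 -0.967 -0.135
outer loop
vertex 3.903 0.912 -3.244
vertex 3.309 0.63 -2.167
vertex 2.671 0.64 -3.255
endloop
endfacet
facet normal 0.146 -0.632 -0.761
outer loop
vertex 3.903 0.912 -3.244
vertex 2.671 0.64 -3.255
vertex 3.114 1.59 -3.958
endloop
endfacet
facet normal 0.619 -0.099 -0.779
outer loop
vertex 3.903 0.912 -3.244
vertex 3.114 1.59 -3.958
vertex 4.027 2.166 -3.305
endloop
endfacet
facet normal 0.843 0.506 0.180
outer loop
vertex 4.147 1.573 -2.197
vertex 4.027 2.166 -3.305
vertex 3.509 2.66 -2.265
endloop
endfacet
facet normal 0.437 -0.363 0.823
outer loop
vertex 3.309 0.63 -2.167
vertex 4.147 1.573 -2.197
vertex 3.066 1.71 -1.562
endloop
endfacet
facet normal -0.397 -0.890 0.225
outer loop
vertex 2.671 0.64 -3.255
vertex 3.309 0.63 -2.167
vertex 2.153 1.134 -2.215
endloop
endfacet
facet normal -0.507 -0.347 -0.789
outer loop
vertex 3.114 1.59 -3.958
vertex 2.671 0.64 -3.255
vertex 2.033 1.727 -3.323
endloop
endfacet
facet normal 0.259 0.516 -0.817
outer loop
vertex 4.027 2.166 -3.305
vertex 3.114 1.59 -3.958
vertex 2.871 2.67 -3.353
endloop
endfacet
facet normal -0.129 0.639 -0.758
outer loop
vertex 2.193 -2.426 0.303
vertex 1.676 -2.752 0.116
vertex 1.782 -2.261 0.512
endloop
endfacet
facet normal 0.540 0.430 0.723
outer loop
vertex 2.193 -2.426 0.303
vertex 1.782 -2.261 0.512
vertex 1.884 -3.788 1.344
endloop
endfacet
facet normal -0.129 0.639 -0.758
outer loop
vertex 1.782 -2.261 0.512
vertex 1.676 -2.752 0.116
vertex 1.308 -2.384 0.489
endloop
endfacet
facet normal -0.163 0.464 0.871
outer loop
vertex 1.782 -2.261 0.512
vertex 1.308 -2.384 0.489
vertex 1.884 -3.788 1.344
endloop
endfacet
facet normal -0.129 0.639 -0.758
outer loop
vertex 1.308 -2.384 0.489
vertex 1.676 -2.752 0.116
vertex 1.05 -2.723 0.247
endloop
endfacet
facet normal -0.745 0.096 0.660
outer loop
vertex 1.308 -2.384 0.489
vertex 1.05 -2.723 0.247
vertex 1.884 -3.788 1.344
endloop
endfacet
facet normal -0.129 0.640 -0.758
outer loop
vertex 1.05 -2.723 0.247
vertex 1.676 -2.752 0.116
vertex 1.158 -3.079 -0.072
endloop
endfacet
facet normal -0.864 -0.455 0.215
outer loop
vertex 1.05 -2.723 0.247
vertex 1.158 -3.079 -0.072
vertex 1.884 -3.788 1.344
endloop
endfacet
facet normal -0.128 0.639 -0.759
outer loop
vertex 1.158 -3.079 -0.072
vertex 1.676 -2.752 0.116
vertex 1.569 -3.244 -0.28
endloop
endfacet
facet normal -0.452 -0.869 -0.203
outer loop
vertex 1.158 -3.079 -0.072
vertex 1.569 -3.244 -0.28
vertex 1.884 -3.788 1.344
endloop
endfacet
facet normal -0.129 0.639 -0.759
outer loop
vertex 1.569 -3.244 -0.28
vertex 1.676 -2.752 0.116
vertex 2.043 -3.121 -0.257
endloop
endfacet
facet normal 0.251 -0.902 -0.351
outer loop
vertex 1.569 -3.244 -0.28
vertex 2.043 -3.121 -0.257
vertex 1.884 -3.788 1.344
endloop
endfacet
facet normal -0.128 0.639 -0.758
outer loop
vertex 2.043 -3.121 -0.257
vertex 1.676 -2.752 0.116
vertex 2.301 -2.782 -0.015
endloop
endfacet
facet normal 0.834 -0.534 -0.140
outer loop
vertex 2.043 -3.121 -0.257
vertex 2.301 -2.782 -0.015
vertex 1.884 -3.788 1.344
endloop
endfacet
facet normal -0.128 0.639 -0.759
outer loop
vertex 2.301 -2.782 -0.015
vertex 1.676 -2.752 0.116
vertex 2.193 -2.426 0.303
endloop
endfacet
facet normal 0.952 0.017 0.305
outer loop
vertex 2.301 -2.782 -0.015
vertex 2.193 -2.426 0.303
vertex 1.884 -3.788 1.344
endloop
endfacet

endsolid
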